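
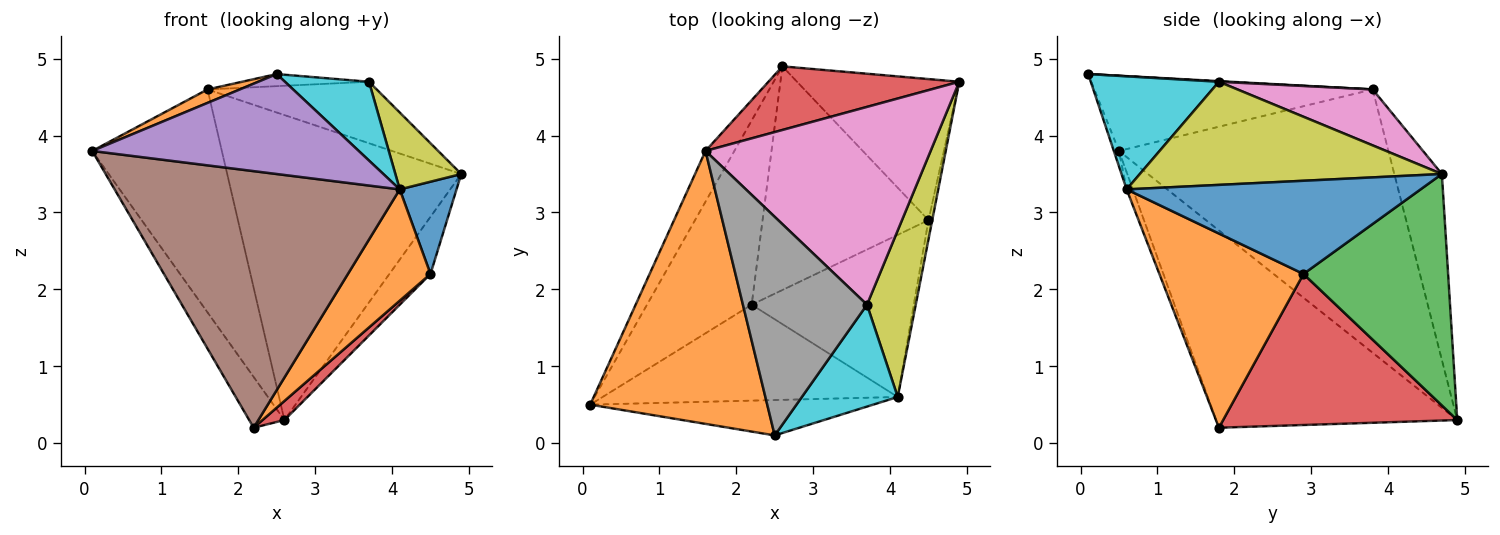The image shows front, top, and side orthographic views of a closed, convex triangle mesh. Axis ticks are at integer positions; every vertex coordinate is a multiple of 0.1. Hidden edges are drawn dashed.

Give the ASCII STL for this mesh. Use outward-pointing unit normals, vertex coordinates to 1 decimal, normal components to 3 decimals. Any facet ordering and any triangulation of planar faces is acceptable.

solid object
 facet normal -0.876 0.128 -0.465
  outer loop
   vertex 2.6 4.9 0.3
   vertex 2.2 1.8 0.2
   vertex 0.1 0.5 3.8
  endloop
 endfacet
 facet normal -0.391 -0.045 0.919
  outer loop
   vertex 1.6 3.8 4.6
   vertex 0.1 0.5 3.8
   vertex 2.5 0.1 4.8
  endloop
 endfacet
 facet normal -0.897 0.431 -0.098
  outer loop
   vertex 1.6 3.8 4.6
   vertex 2.6 4.9 0.3
   vertex 0.1 0.5 3.8
  endloop
 endfacet
 facet normal -0.195 0.960 0.200
  outer loop
   vertex 1.6 3.8 4.6
   vertex 4.9 4.7 3.5
   vertex 2.6 4.9 0.3
  endloop
 endfacet
 facet normal -0.018 -0.943 -0.334
  outer loop
   vertex 4.1 0.6 3.3
   vertex 2.5 0.1 4.8
   vertex 0.1 0.5 3.8
  endloop
 endfacet
 facet normal -0.020 -0.937 -0.350
  outer loop
   vertex 4.1 0.6 3.3
   vertex 0.1 0.5 3.8
   vertex 2.2 1.8 0.2
  endloop
 endfacet
 facet normal 0.231 0.289 0.929
  outer loop
   vertex 3.7 1.8 4.7
   vertex 4.9 4.7 3.5
   vertex 1.6 3.8 4.6
  endloop
 endfacet
 facet normal 0.005 0.055 0.998
  outer loop
   vertex 3.7 1.8 4.7
   vertex 1.6 3.8 4.6
   vertex 2.5 0.1 4.8
  endloop
 endfacet
 facet normal 0.887 -0.194 0.419
  outer loop
   vertex 3.7 1.8 4.7
   vertex 4.1 0.6 3.3
   vertex 4.9 4.7 3.5
  endloop
 endfacet
 facet normal 0.682 -0.447 0.578
  outer loop
   vertex 3.7 1.8 4.7
   vertex 2.5 0.1 4.8
   vertex 4.1 0.6 3.3
  endloop
 endfacet
 facet normal 0.981 -0.190 -0.039
  outer loop
   vertex 4.5 2.9 2.2
   vertex 4.9 4.7 3.5
   vertex 4.1 0.6 3.3
  endloop
 endfacet
 facet normal 0.703 -0.403 -0.587
  outer loop
   vertex 4.5 2.9 2.2
   vertex 4.1 0.6 3.3
   vertex 2.2 1.8 0.2
  endloop
 endfacet
 facet normal 0.798 0.227 -0.559
  outer loop
   vertex 4.5 2.9 2.2
   vertex 2.6 4.9 0.3
   vertex 4.9 4.7 3.5
  endloop
 endfacet
 facet normal 0.672 -0.063 -0.738
  outer loop
   vertex 4.5 2.9 2.2
   vertex 2.2 1.8 0.2
   vertex 2.6 4.9 0.3
  endloop
 endfacet
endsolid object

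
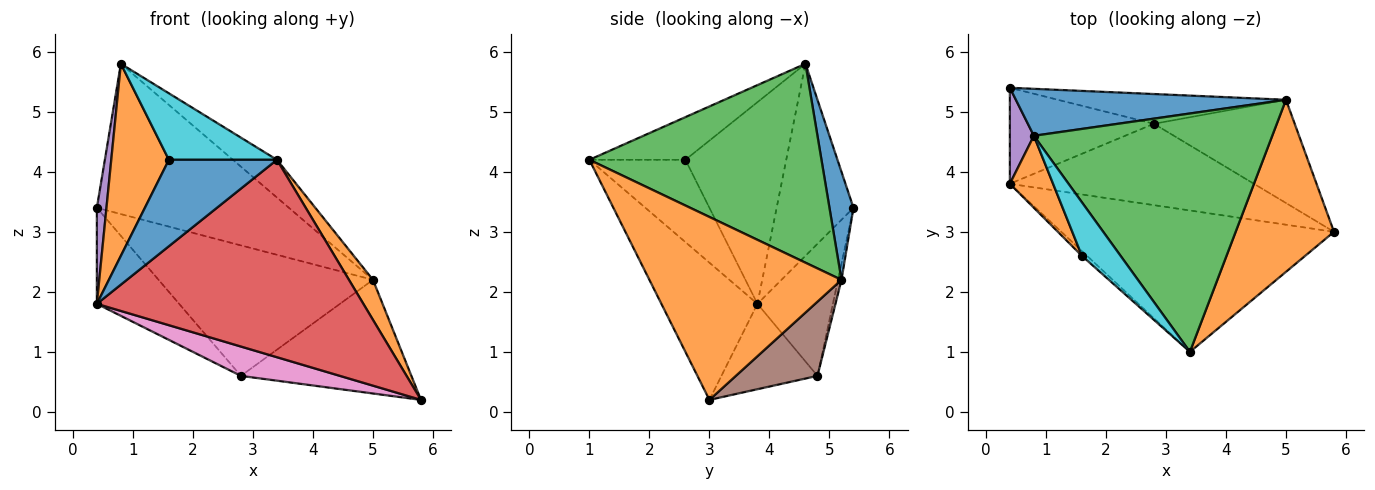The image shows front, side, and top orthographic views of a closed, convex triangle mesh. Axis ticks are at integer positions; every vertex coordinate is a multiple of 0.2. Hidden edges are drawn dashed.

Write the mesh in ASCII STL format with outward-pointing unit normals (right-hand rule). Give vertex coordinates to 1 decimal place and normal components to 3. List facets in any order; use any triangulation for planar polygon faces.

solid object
 facet normal 0.118 0.948 0.296
  outer loop
   vertex 5.0 5.2 2.2
   vertex 0.4 5.4 3.4
   vertex 0.8 4.6 5.8
  endloop
 endfacet
 facet normal 0.876 -0.109 0.471
  outer loop
   vertex 5.0 5.2 2.2
   vertex 3.4 1.0 4.2
   vertex 5.8 3.0 0.2
  endloop
 endfacet
 facet normal 0.636 0.121 0.762
  outer loop
   vertex 5.0 5.2 2.2
   vertex 0.8 4.6 5.8
   vertex 3.4 1.0 4.2
  endloop
 endfacet
 facet normal -0.281 -0.780 -0.559
  outer loop
   vertex 0.4 3.8 1.8
   vertex 5.8 3.0 0.2
   vertex 3.4 1.0 4.2
  endloop
 endfacet
 facet normal -0.985 -0.123 0.123
  outer loop
   vertex 0.4 3.8 1.8
   vertex 0.8 4.6 5.8
   vertex 0.4 5.4 3.4
  endloop
 endfacet
 facet normal 0.334 0.698 -0.634
  outer loop
   vertex 2.8 4.8 0.6
   vertex 5.0 5.2 2.2
   vertex 5.8 3.0 0.2
  endloop
 endfacet
 facet normal -0.313 -0.322 -0.894
  outer loop
   vertex 2.8 4.8 0.6
   vertex 5.8 3.0 0.2
   vertex 0.4 3.8 1.8
  endloop
 endfacet
 facet normal -0.016 0.975 -0.222
  outer loop
   vertex 2.8 4.8 0.6
   vertex 0.4 5.4 3.4
   vertex 5.0 5.2 2.2
  endloop
 endfacet
 facet normal -0.544 0.593 -0.593
  outer loop
   vertex 2.8 4.8 0.6
   vertex 0.4 3.8 1.8
   vertex 0.4 5.4 3.4
  endloop
 endfacet
 facet normal -0.569 -0.640 0.516
  outer loop
   vertex 1.6 2.6 4.2
   vertex 3.4 1.0 4.2
   vertex 0.8 4.6 5.8
  endloop
 endfacet
 facet normal -0.664 -0.747 -0.041
  outer loop
   vertex 1.6 2.6 4.2
   vertex 0.4 3.8 1.8
   vertex 3.4 1.0 4.2
  endloop
 endfacet
 facet normal -0.854 -0.488 0.183
  outer loop
   vertex 1.6 2.6 4.2
   vertex 0.8 4.6 5.8
   vertex 0.4 3.8 1.8
  endloop
 endfacet
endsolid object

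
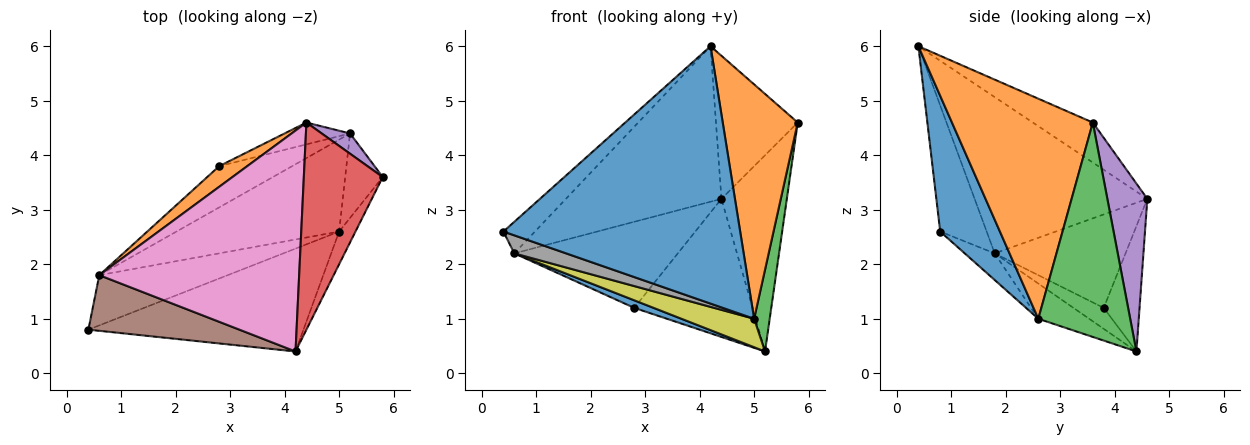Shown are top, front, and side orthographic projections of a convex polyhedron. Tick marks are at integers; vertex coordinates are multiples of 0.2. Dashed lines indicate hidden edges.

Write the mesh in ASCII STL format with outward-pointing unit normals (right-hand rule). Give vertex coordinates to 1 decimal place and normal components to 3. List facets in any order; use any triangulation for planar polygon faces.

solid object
 facet normal 0.228 -0.904 -0.361
  outer loop
   vertex 5.0 2.6 1.0
   vertex 4.2 0.4 6.0
   vertex 0.4 0.8 2.6
  endloop
 endfacet
 facet normal 0.881 -0.469 -0.065
  outer loop
   vertex 5.0 2.6 1.0
   vertex 5.8 3.6 4.6
   vertex 4.2 0.4 6.0
  endloop
 endfacet
 facet normal 0.972 -0.165 -0.170
  outer loop
   vertex 5.0 2.6 1.0
   vertex 5.2 4.4 0.4
   vertex 5.8 3.6 4.6
  endloop
 endfacet
 facet normal -0.385 0.525 0.759
  outer loop
   vertex 4.4 4.6 3.2
   vertex 4.2 0.4 6.0
   vertex 5.8 3.6 4.6
  endloop
 endfacet
 facet normal 0.519 0.850 0.088
  outer loop
   vertex 4.4 4.6 3.2
   vertex 5.8 3.6 4.6
   vertex 5.2 4.4 0.4
  endloop
 endfacet
 facet normal -0.588 0.399 0.704
  outer loop
   vertex 0.6 1.8 2.2
   vertex 0.4 0.8 2.6
   vertex 4.2 0.4 6.0
  endloop
 endfacet
 facet normal -0.539 0.485 0.689
  outer loop
   vertex 0.6 1.8 2.2
   vertex 4.2 0.4 6.0
   vertex 4.4 4.6 3.2
  endloop
 endfacet
 facet normal -0.192 -0.331 -0.924
  outer loop
   vertex 0.6 1.8 2.2
   vertex 5.0 2.6 1.0
   vertex 0.4 0.8 2.6
  endloop
 endfacet
 facet normal -0.203 -0.289 -0.936
  outer loop
   vertex 0.6 1.8 2.2
   vertex 5.2 4.4 0.4
   vertex 5.0 2.6 1.0
  endloop
 endfacet
 facet normal -0.286 0.946 -0.149
  outer loop
   vertex 2.8 3.8 1.2
   vertex 4.4 4.6 3.2
   vertex 5.2 4.4 0.4
  endloop
 endfacet
 facet normal -0.272 -0.174 -0.946
  outer loop
   vertex 2.8 3.8 1.2
   vertex 5.2 4.4 0.4
   vertex 0.6 1.8 2.2
  endloop
 endfacet
 facet normal -0.614 0.768 0.184
  outer loop
   vertex 2.8 3.8 1.2
   vertex 0.6 1.8 2.2
   vertex 4.4 4.6 3.2
  endloop
 endfacet
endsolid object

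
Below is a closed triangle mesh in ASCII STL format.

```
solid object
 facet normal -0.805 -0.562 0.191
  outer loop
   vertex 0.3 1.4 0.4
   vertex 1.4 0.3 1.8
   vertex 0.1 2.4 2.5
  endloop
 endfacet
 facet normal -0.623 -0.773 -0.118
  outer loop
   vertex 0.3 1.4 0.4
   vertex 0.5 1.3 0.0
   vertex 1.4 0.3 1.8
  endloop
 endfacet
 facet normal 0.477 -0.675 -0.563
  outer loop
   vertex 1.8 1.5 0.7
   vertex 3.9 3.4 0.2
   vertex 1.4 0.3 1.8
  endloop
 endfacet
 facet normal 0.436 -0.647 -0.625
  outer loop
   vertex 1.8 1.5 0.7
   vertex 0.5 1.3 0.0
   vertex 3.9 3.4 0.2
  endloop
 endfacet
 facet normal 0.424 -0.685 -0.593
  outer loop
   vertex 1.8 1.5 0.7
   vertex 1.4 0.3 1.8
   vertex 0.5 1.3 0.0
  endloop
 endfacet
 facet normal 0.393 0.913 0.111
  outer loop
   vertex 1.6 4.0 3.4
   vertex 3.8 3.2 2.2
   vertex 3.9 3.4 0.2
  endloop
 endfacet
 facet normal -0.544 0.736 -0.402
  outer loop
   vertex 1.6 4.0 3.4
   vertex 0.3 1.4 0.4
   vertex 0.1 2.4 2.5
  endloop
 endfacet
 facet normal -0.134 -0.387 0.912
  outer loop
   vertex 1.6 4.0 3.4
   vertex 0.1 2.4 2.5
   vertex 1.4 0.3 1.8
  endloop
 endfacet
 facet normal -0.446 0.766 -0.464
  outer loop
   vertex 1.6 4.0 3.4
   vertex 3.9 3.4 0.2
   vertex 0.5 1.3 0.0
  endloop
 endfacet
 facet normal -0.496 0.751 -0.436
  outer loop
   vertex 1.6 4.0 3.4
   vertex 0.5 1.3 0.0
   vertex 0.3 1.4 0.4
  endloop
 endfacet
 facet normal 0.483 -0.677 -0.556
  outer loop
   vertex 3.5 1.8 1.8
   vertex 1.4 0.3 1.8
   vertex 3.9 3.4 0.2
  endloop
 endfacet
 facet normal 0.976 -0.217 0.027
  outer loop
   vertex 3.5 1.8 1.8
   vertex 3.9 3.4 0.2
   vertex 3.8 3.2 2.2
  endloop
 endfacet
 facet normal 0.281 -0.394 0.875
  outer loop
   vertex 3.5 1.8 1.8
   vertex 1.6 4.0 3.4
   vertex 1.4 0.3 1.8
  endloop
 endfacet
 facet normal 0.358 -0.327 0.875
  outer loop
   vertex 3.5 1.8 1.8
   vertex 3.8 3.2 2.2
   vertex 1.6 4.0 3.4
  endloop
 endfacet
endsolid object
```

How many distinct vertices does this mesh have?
9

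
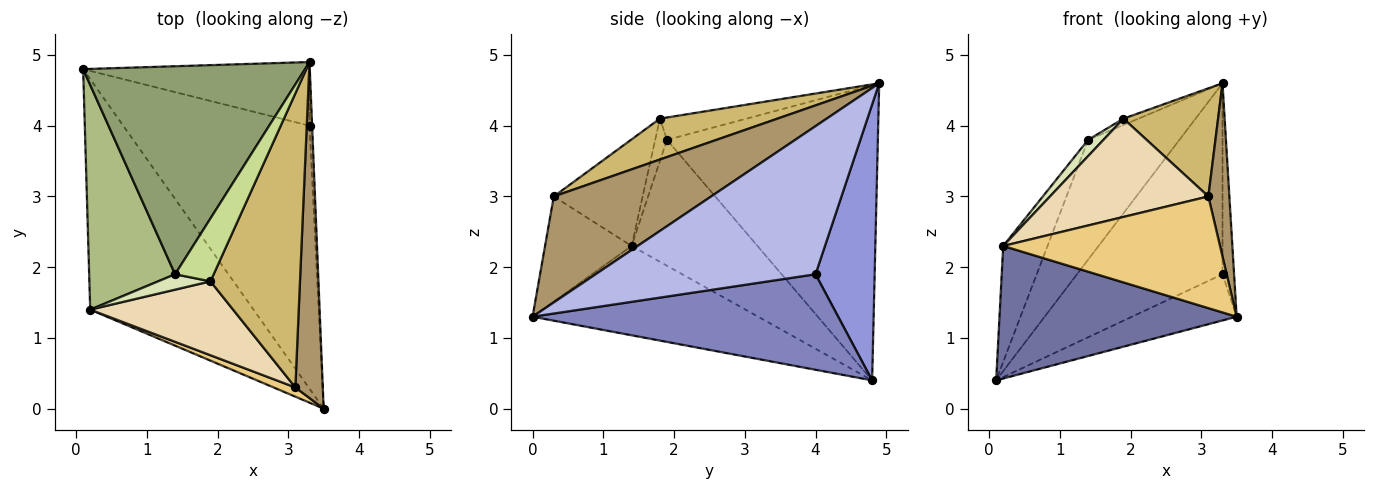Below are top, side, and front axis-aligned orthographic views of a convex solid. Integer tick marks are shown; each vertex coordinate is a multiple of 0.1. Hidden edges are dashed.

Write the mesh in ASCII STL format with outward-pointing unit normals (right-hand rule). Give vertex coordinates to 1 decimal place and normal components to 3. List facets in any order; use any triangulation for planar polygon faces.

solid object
 facet normal -0.428 -0.450 -0.783
  outer loop
   vertex 0.2 1.4 2.3
   vertex 0.1 4.8 0.4
   vertex 3.5 0.0 1.3
  endloop
 endfacet
 facet normal 0.451 0.154 -0.879
  outer loop
   vertex 3.3 4.0 1.9
   vertex 3.5 0.0 1.3
   vertex 0.1 4.8 0.4
  endloop
 endfacet
 facet normal 0.360 0.885 -0.295
  outer loop
   vertex 3.3 4.0 1.9
   vertex 0.1 4.8 0.4
   vertex 3.3 4.9 4.6
  endloop
 endfacet
 facet normal 0.998 0.053 -0.018
  outer loop
   vertex 3.3 4.0 1.9
   vertex 3.3 4.9 4.6
   vertex 3.5 0.0 1.3
  endloop
 endfacet
 facet normal -0.755 0.327 0.568
  outer loop
   vertex 1.4 1.9 3.8
   vertex 3.3 4.9 4.6
   vertex 0.1 4.8 0.4
  endloop
 endfacet
 facet normal -0.793 0.279 0.541
  outer loop
   vertex 1.4 1.9 3.8
   vertex 0.1 4.8 0.4
   vertex 0.2 1.4 2.3
  endloop
 endfacet
 facet normal -0.500 0.087 0.862
  outer loop
   vertex 1.4 1.9 3.8
   vertex 1.9 1.8 4.1
   vertex 3.3 4.9 4.6
  endloop
 endfacet
 facet normal -0.487 -0.633 0.601
  outer loop
   vertex 1.4 1.9 3.8
   vertex 0.2 1.4 2.3
   vertex 1.9 1.8 4.1
  endloop
 endfacet
 facet normal 0.960 -0.128 0.249
  outer loop
   vertex 3.1 0.3 3.0
   vertex 3.5 0.0 1.3
   vertex 3.3 4.9 4.6
  endloop
 endfacet
 facet normal 0.394 -0.317 0.863
  outer loop
   vertex 3.1 0.3 3.0
   vertex 3.3 4.9 4.6
   vertex 1.9 1.8 4.1
  endloop
 endfacet
 facet normal -0.370 -0.926 0.076
  outer loop
   vertex 3.1 0.3 3.0
   vertex 0.2 1.4 2.3
   vertex 3.5 0.0 1.3
  endloop
 endfacet
 facet normal -0.409 -0.729 0.548
  outer loop
   vertex 3.1 0.3 3.0
   vertex 1.9 1.8 4.1
   vertex 0.2 1.4 2.3
  endloop
 endfacet
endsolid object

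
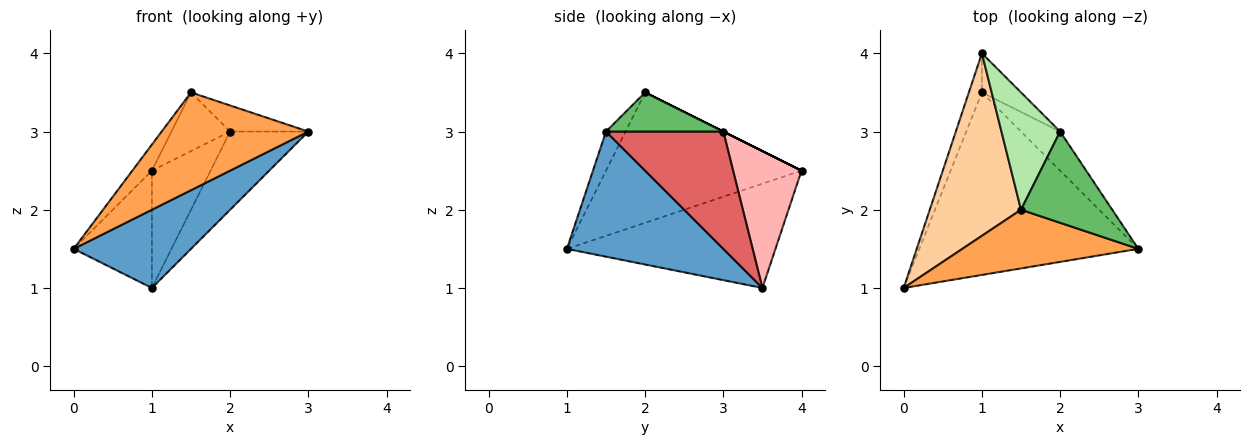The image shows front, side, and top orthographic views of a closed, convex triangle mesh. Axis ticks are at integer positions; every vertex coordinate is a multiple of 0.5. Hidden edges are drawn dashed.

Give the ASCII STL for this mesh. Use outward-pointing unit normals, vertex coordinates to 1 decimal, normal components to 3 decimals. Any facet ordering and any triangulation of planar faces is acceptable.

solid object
 facet normal 0.465 -0.349 -0.814
  outer loop
   vertex 1.0 3.5 1.0
   vertex 3.0 1.5 3.0
   vertex 0.0 1.0 1.5
  endloop
 endfacet
 facet normal -0.930 0.349 -0.116
  outer loop
   vertex 1.0 3.5 1.0
   vertex 0.0 1.0 1.5
   vertex 1.0 4.0 2.5
  endloop
 endfacet
 facet normal -0.114 -0.852 0.511
  outer loop
   vertex 1.5 2.0 3.5
   vertex 0.0 1.0 1.5
   vertex 3.0 1.5 3.0
  endloop
 endfacet
 facet normal -0.816 0.082 0.572
  outer loop
   vertex 1.5 2.0 3.5
   vertex 1.0 4.0 2.5
   vertex 0.0 1.0 1.5
  endloop
 endfacet
 facet normal 0.381 0.254 0.889
  outer loop
   vertex 2.0 3.0 3.0
   vertex 1.5 2.0 3.5
   vertex 3.0 1.5 3.0
  endloop
 endfacet
 facet normal 0.000 0.447 0.894
  outer loop
   vertex 2.0 3.0 3.0
   vertex 1.0 4.0 2.5
   vertex 1.5 2.0 3.5
  endloop
 endfacet
 facet normal 0.802 0.535 -0.267
  outer loop
   vertex 2.0 3.0 3.0
   vertex 3.0 1.5 3.0
   vertex 1.0 3.5 1.0
  endloop
 endfacet
 facet normal 0.742 0.636 -0.212
  outer loop
   vertex 2.0 3.0 3.0
   vertex 1.0 3.5 1.0
   vertex 1.0 4.0 2.5
  endloop
 endfacet
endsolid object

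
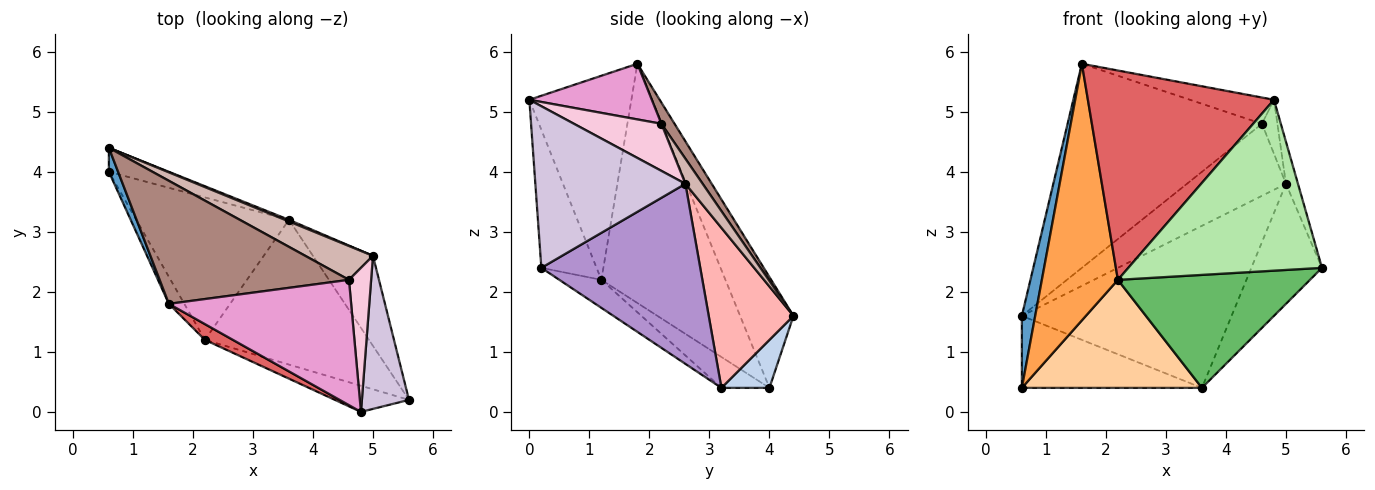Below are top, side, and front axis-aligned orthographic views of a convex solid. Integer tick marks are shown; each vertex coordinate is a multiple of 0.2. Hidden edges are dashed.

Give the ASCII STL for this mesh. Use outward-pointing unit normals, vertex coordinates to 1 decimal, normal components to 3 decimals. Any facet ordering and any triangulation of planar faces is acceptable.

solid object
 facet normal -0.967 -0.242 0.081
  outer loop
   vertex 0.6 4.4 1.6
   vertex 0.6 4.0 0.4
   vertex 1.6 1.8 5.8
  endloop
 endfacet
 facet normal 0.245 0.920 -0.307
  outer loop
   vertex 3.6 3.2 0.4
   vertex 0.6 4.0 0.4
   vertex 0.6 4.4 1.6
  endloop
 endfacet
 facet normal -0.851 -0.522 -0.055
  outer loop
   vertex 2.2 1.2 2.2
   vertex 1.6 1.8 5.8
   vertex 0.6 4.0 0.4
  endloop
 endfacet
 facet normal -0.159 -0.597 -0.787
  outer loop
   vertex 2.2 1.2 2.2
   vertex 0.6 4.0 0.4
   vertex 3.6 3.2 0.4
  endloop
 endfacet
 facet normal -0.133 -0.610 -0.781
  outer loop
   vertex 2.2 1.2 2.2
   vertex 3.6 3.2 0.4
   vertex 5.6 0.2 2.4
  endloop
 endfacet
 facet normal -0.271 -0.951 -0.145
  outer loop
   vertex 4.8 0.0 5.2
   vertex 2.2 1.2 2.2
   vertex 5.6 0.2 2.4
  endloop
 endfacet
 facet normal -0.480 -0.875 0.066
  outer loop
   vertex 4.8 0.0 5.2
   vertex 1.6 1.8 5.8
   vertex 2.2 1.2 2.2
  endloop
 endfacet
 facet normal 0.375 0.927 0.009
  outer loop
   vertex 5.0 2.6 3.8
   vertex 3.6 3.2 0.4
   vertex 0.6 4.4 1.6
  endloop
 endfacet
 facet normal 0.874 0.389 -0.291
  outer loop
   vertex 5.0 2.6 3.8
   vertex 5.6 0.2 2.4
   vertex 3.6 3.2 0.4
  endloop
 endfacet
 facet normal 0.957 0.077 0.279
  outer loop
   vertex 5.0 2.6 3.8
   vertex 4.8 0.0 5.2
   vertex 5.6 0.2 2.4
  endloop
 endfacet
 facet normal 0.058 0.855 0.515
  outer loop
   vertex 4.6 2.2 4.8
   vertex 0.6 4.4 1.6
   vertex 1.6 1.8 5.8
  endloop
 endfacet
 facet normal 0.156 0.894 0.420
  outer loop
   vertex 4.6 2.2 4.8
   vertex 5.0 2.6 3.8
   vertex 0.6 4.4 1.6
  endloop
 endfacet
 facet normal 0.286 0.197 0.938
  outer loop
   vertex 4.6 2.2 4.8
   vertex 1.6 1.8 5.8
   vertex 4.8 0.0 5.2
  endloop
 endfacet
 facet normal 0.894 0.158 0.420
  outer loop
   vertex 4.6 2.2 4.8
   vertex 4.8 0.0 5.2
   vertex 5.0 2.6 3.8
  endloop
 endfacet
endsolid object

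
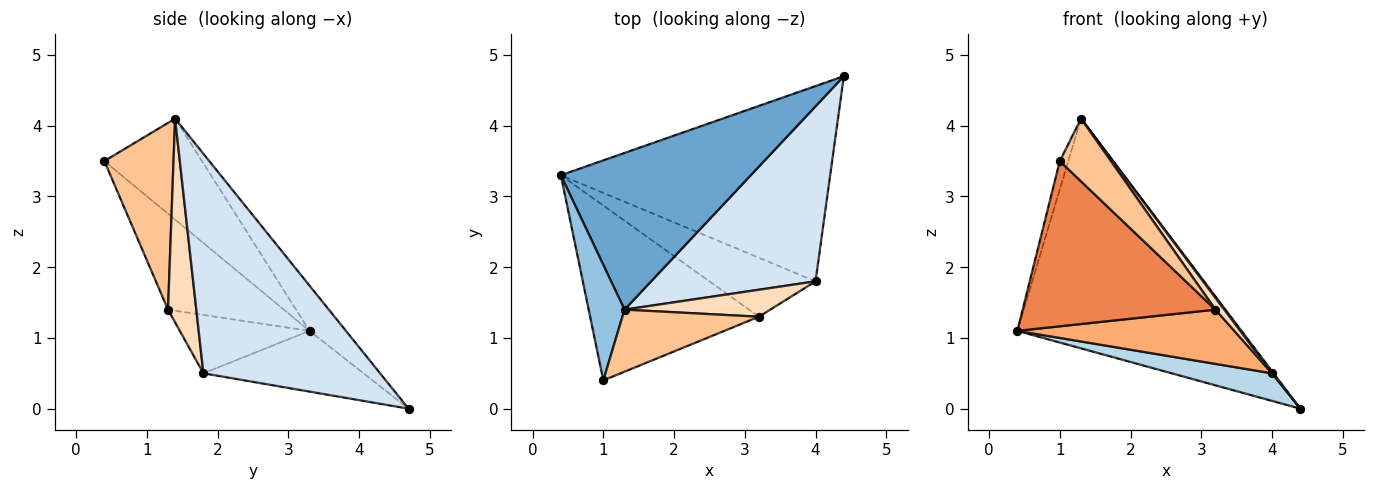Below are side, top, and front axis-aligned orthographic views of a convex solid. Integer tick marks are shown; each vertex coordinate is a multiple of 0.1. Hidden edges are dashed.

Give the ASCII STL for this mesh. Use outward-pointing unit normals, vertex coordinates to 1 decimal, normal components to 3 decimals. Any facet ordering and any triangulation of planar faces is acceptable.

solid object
 facet normal -0.133 0.819 0.558
  outer loop
   vertex 1.3 1.4 4.1
   vertex 4.4 4.7 0.0
   vertex 0.4 3.3 1.1
  endloop
 endfacet
 facet normal -0.939 0.082 0.333
  outer loop
   vertex 1.3 1.4 4.1
   vertex 0.4 3.3 1.1
   vertex 1.0 0.4 3.5
  endloop
 endfacet
 facet normal -0.218 -0.137 -0.966
  outer loop
   vertex 4.0 1.8 0.5
   vertex 0.4 3.3 1.1
   vertex 4.4 4.7 0.0
  endloop
 endfacet
 facet normal 0.800 -0.007 0.599
  outer loop
   vertex 4.0 1.8 0.5
   vertex 4.4 4.7 0.0
   vertex 1.3 1.4 4.1
  endloop
 endfacet
 facet normal -0.382 -0.635 -0.672
  outer loop
   vertex 3.2 1.3 1.4
   vertex 1.0 0.4 3.5
   vertex 0.4 3.3 1.1
  endloop
 endfacet
 facet normal -0.375 -0.628 -0.682
  outer loop
   vertex 3.2 1.3 1.4
   vertex 0.4 3.3 1.1
   vertex 4.0 1.8 0.5
  endloop
 endfacet
 facet normal 0.693 -0.512 0.507
  outer loop
   vertex 3.2 1.3 1.4
   vertex 1.3 1.4 4.1
   vertex 1.0 0.4 3.5
  endloop
 endfacet
 facet normal 0.788 -0.246 0.564
  outer loop
   vertex 3.2 1.3 1.4
   vertex 4.0 1.8 0.5
   vertex 1.3 1.4 4.1
  endloop
 endfacet
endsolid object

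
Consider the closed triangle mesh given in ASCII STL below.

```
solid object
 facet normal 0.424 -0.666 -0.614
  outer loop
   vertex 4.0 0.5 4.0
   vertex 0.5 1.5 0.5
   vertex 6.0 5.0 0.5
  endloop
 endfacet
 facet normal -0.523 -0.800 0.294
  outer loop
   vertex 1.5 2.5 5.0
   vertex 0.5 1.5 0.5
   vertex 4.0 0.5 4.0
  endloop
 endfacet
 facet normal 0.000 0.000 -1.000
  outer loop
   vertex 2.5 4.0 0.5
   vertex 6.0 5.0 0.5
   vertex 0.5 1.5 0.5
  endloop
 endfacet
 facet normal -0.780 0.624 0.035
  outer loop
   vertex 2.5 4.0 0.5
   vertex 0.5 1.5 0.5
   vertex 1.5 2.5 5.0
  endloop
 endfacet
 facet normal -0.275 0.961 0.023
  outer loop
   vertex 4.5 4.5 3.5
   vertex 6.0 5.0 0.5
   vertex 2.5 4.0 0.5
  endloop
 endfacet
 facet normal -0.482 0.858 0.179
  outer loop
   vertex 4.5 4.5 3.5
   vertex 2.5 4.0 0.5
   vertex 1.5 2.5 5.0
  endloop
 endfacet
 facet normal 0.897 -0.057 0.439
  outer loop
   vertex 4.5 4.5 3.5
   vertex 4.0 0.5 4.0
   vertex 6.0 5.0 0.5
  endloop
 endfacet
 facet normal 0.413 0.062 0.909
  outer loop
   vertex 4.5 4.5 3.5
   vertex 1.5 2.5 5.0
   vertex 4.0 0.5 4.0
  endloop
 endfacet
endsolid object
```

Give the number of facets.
8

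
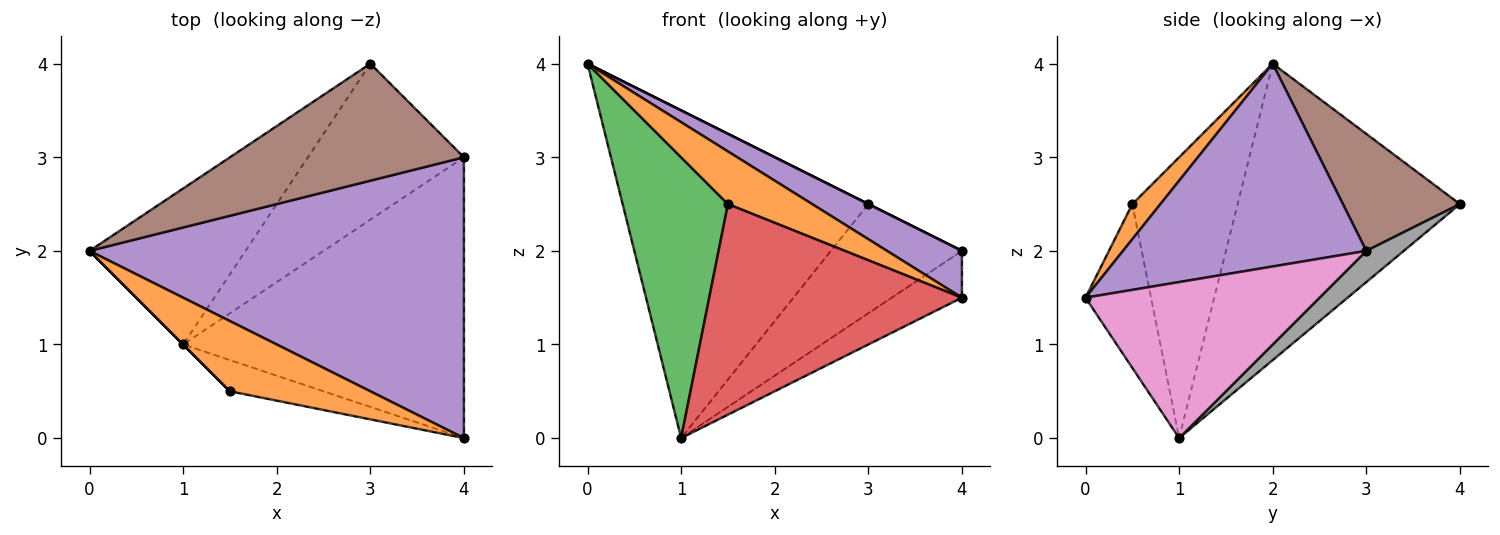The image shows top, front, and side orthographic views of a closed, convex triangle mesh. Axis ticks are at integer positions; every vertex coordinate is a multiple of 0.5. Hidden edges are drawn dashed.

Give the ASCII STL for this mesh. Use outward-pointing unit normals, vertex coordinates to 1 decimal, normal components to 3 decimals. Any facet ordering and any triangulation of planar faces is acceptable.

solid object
 facet normal -0.633 0.699 -0.333
  outer loop
   vertex 1.0 1.0 0.0
   vertex 0.0 2.0 4.0
   vertex 3.0 4.0 2.5
  endloop
 endfacet
 facet normal 0.196 -0.588 0.784
  outer loop
   vertex 1.5 0.5 2.5
   vertex 4.0 0.0 1.5
   vertex 0.0 2.0 4.0
  endloop
 endfacet
 facet normal -0.707 -0.707 0.000
  outer loop
   vertex 1.5 0.5 2.5
   vertex 0.0 2.0 4.0
   vertex 1.0 1.0 0.0
  endloop
 endfacet
 facet normal -0.248 -0.958 -0.142
  outer loop
   vertex 1.5 0.5 2.5
   vertex 1.0 1.0 0.0
   vertex 4.0 0.0 1.5
  endloop
 endfacet
 facet normal 0.471 -0.145 0.870
  outer loop
   vertex 4.0 3.0 2.0
   vertex 0.0 2.0 4.0
   vertex 4.0 0.0 1.5
  endloop
 endfacet
 facet normal 0.447 0.000 0.894
  outer loop
   vertex 4.0 3.0 2.0
   vertex 3.0 4.0 2.5
   vertex 0.0 2.0 4.0
  endloop
 endfacet
 facet normal 0.481 0.144 -0.865
  outer loop
   vertex 4.0 3.0 2.0
   vertex 4.0 0.0 1.5
   vertex 1.0 1.0 0.0
  endloop
 endfacet
 facet normal 0.162 0.566 -0.808
  outer loop
   vertex 4.0 3.0 2.0
   vertex 1.0 1.0 0.0
   vertex 3.0 4.0 2.5
  endloop
 endfacet
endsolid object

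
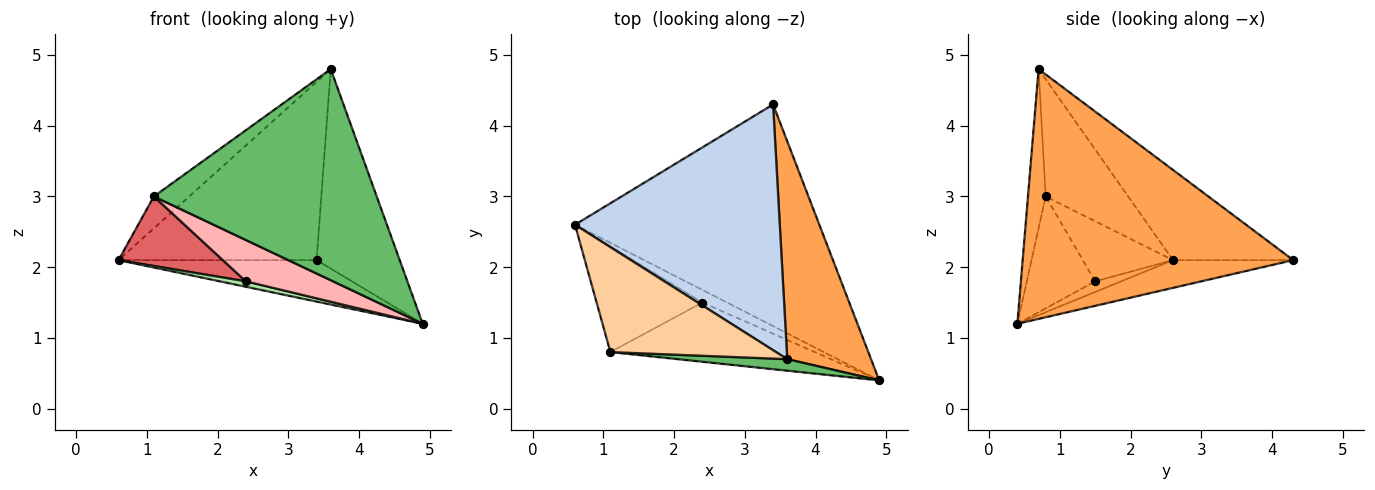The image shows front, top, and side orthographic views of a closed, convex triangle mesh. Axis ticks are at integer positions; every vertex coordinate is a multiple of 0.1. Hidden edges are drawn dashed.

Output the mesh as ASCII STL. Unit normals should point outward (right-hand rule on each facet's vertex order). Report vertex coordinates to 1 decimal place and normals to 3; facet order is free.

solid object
 facet normal -0.111 0.183 -0.977
  outer loop
   vertex 3.4 4.3 2.1
   vertex 4.9 0.4 1.2
   vertex 0.6 2.6 2.1
  endloop
 endfacet
 facet normal -0.336 0.553 0.762
  outer loop
   vertex 3.6 0.7 4.8
   vertex 3.4 4.3 2.1
   vertex 0.6 2.6 2.1
  endloop
 endfacet
 facet normal 0.910 0.280 0.305
  outer loop
   vertex 3.6 0.7 4.8
   vertex 4.9 0.4 1.2
   vertex 3.4 4.3 2.1
  endloop
 endfacet
 facet normal -0.561 0.240 0.792
  outer loop
   vertex 1.1 0.8 3.0
   vertex 3.6 0.7 4.8
   vertex 0.6 2.6 2.1
  endloop
 endfacet
 facet normal -0.079 -0.995 0.054
  outer loop
   vertex 1.1 0.8 3.0
   vertex 4.9 0.4 1.2
   vertex 3.6 0.7 4.8
  endloop
 endfacet
 facet normal -0.367 -0.367 -0.855
  outer loop
   vertex 2.4 1.5 1.8
   vertex 0.6 2.6 2.1
   vertex 4.9 0.4 1.2
  endloop
 endfacet
 facet normal -0.429 -0.496 -0.755
  outer loop
   vertex 2.4 1.5 1.8
   vertex 1.1 0.8 3.0
   vertex 0.6 2.6 2.1
  endloop
 endfacet
 facet normal -0.409 -0.522 -0.748
  outer loop
   vertex 2.4 1.5 1.8
   vertex 4.9 0.4 1.2
   vertex 1.1 0.8 3.0
  endloop
 endfacet
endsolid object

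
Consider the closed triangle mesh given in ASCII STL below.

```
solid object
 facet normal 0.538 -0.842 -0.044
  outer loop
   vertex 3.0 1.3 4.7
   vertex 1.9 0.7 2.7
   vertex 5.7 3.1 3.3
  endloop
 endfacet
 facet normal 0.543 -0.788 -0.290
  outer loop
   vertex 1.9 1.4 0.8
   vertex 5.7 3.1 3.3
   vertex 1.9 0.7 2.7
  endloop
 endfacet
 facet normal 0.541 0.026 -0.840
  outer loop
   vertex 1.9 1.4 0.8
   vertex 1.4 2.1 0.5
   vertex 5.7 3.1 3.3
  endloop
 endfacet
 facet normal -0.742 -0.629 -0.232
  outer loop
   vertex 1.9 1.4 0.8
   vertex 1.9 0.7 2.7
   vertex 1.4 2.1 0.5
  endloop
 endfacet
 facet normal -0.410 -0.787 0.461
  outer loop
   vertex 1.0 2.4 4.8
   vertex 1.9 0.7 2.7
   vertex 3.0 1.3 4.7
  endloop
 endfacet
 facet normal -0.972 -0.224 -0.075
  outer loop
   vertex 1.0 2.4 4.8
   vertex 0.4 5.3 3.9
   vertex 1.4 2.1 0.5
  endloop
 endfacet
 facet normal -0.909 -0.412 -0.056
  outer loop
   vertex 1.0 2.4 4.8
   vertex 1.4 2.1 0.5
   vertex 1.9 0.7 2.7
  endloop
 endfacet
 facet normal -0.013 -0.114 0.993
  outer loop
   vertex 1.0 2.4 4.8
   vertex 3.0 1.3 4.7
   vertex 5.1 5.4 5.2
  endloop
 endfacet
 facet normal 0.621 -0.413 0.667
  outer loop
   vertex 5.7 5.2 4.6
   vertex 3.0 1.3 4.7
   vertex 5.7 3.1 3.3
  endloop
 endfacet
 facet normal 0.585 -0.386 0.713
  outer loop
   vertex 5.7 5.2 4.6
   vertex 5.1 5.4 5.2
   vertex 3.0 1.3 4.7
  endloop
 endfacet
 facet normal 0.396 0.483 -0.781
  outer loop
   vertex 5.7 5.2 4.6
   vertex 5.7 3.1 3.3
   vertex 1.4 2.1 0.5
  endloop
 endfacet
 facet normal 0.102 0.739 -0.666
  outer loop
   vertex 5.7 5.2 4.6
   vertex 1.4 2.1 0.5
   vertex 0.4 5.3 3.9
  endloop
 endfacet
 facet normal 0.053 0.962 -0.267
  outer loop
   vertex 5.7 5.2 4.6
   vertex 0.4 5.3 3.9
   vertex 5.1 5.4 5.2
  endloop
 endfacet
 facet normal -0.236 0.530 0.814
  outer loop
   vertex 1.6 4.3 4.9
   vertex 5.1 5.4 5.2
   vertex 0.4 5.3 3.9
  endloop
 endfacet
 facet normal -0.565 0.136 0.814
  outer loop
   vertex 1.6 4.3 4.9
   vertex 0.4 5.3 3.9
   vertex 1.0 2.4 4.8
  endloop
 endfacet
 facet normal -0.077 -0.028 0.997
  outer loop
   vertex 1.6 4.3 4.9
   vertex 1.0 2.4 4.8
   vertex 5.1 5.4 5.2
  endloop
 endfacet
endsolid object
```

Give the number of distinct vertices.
10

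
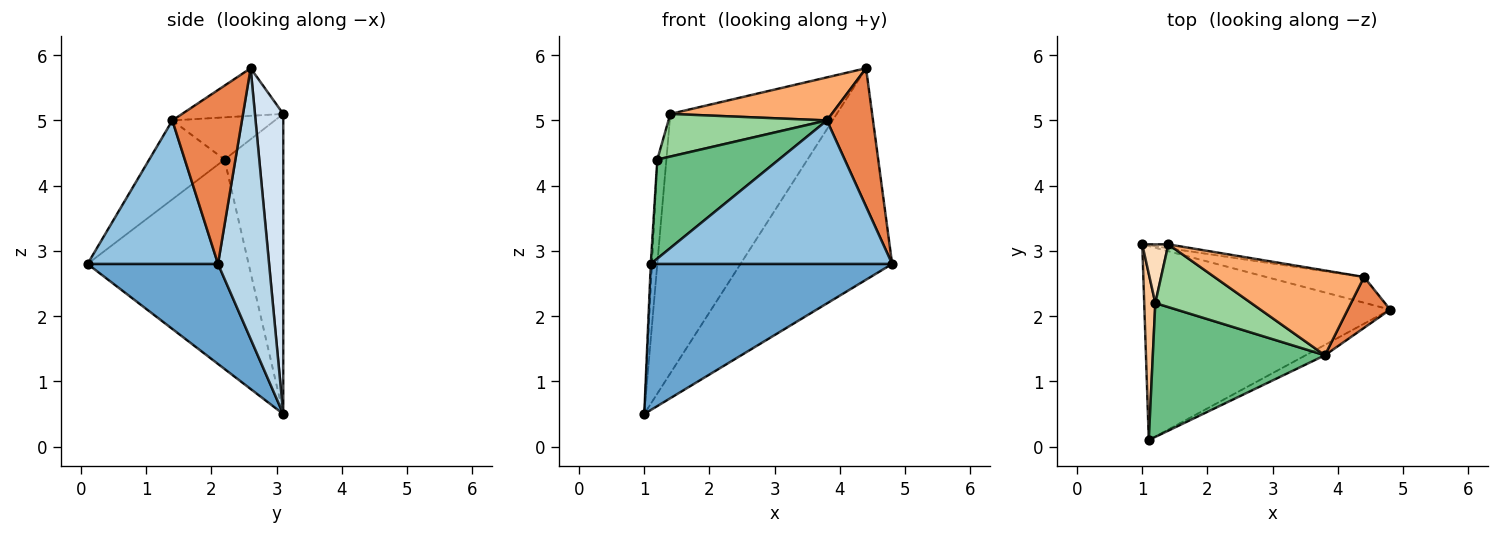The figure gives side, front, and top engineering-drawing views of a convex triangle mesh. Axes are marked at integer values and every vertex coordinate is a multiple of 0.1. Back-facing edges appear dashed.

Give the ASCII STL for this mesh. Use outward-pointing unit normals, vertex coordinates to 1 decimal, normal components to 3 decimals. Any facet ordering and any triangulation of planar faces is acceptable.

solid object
 facet normal 0.309 -0.572 -0.760
  outer loop
   vertex 1.1 0.1 2.8
   vertex 1.0 3.1 0.5
   vertex 4.8 2.1 2.8
  endloop
 endfacet
 facet normal 0.475 -0.878 -0.064
  outer loop
   vertex 3.8 1.4 5.0
   vertex 1.1 0.1 2.8
   vertex 4.8 2.1 2.8
  endloop
 endfacet
 facet normal 0.317 0.941 -0.115
  outer loop
   vertex 4.4 2.6 5.8
   vertex 4.8 2.1 2.8
   vertex 1.0 3.1 0.5
  endloop
 endfacet
 facet normal 0.168 0.986 -0.015
  outer loop
   vertex 4.4 2.6 5.8
   vertex 1.0 3.1 0.5
   vertex 1.4 3.1 5.1
  endloop
 endfacet
 facet normal 0.817 -0.541 0.199
  outer loop
   vertex 4.4 2.6 5.8
   vertex 3.8 1.4 5.0
   vertex 4.8 2.1 2.8
  endloop
 endfacet
 facet normal -0.273 -0.436 0.858
  outer loop
   vertex 4.4 2.6 5.8
   vertex 1.4 3.1 5.1
   vertex 3.8 1.4 5.0
  endloop
 endfacet
 facet normal -0.999 0.007 0.053
  outer loop
   vertex 1.2 2.2 4.4
   vertex 1.0 3.1 0.5
   vertex 1.1 0.1 2.8
  endloop
 endfacet
 facet normal -0.985 0.152 0.086
  outer loop
   vertex 1.2 2.2 4.4
   vertex 1.4 3.1 5.1
   vertex 1.0 3.1 0.5
  endloop
 endfacet
 facet normal -0.346 -0.558 0.754
  outer loop
   vertex 1.2 2.2 4.4
   vertex 1.1 0.1 2.8
   vertex 3.8 1.4 5.0
  endloop
 endfacet
 facet normal -0.342 -0.528 0.777
  outer loop
   vertex 1.2 2.2 4.4
   vertex 3.8 1.4 5.0
   vertex 1.4 3.1 5.1
  endloop
 endfacet
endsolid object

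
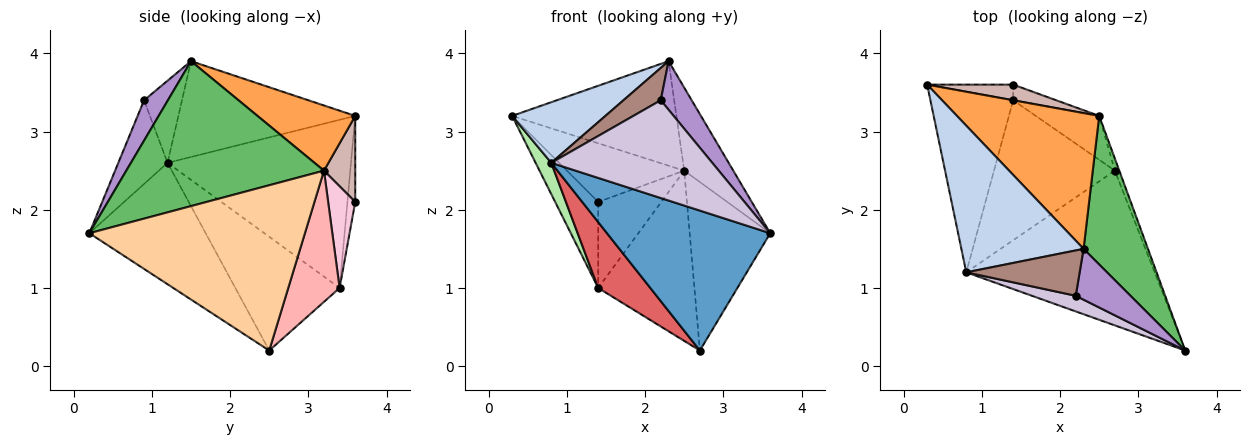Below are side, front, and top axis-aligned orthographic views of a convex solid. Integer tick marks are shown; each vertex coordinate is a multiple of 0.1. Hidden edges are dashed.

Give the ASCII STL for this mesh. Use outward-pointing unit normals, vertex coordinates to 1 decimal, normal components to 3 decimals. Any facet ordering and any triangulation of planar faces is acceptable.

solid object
 facet normal -0.431 -0.605 -0.669
  outer loop
   vertex 0.8 1.2 2.6
   vertex 2.7 2.5 0.2
   vertex 3.6 0.2 1.7
  endloop
 endfacet
 facet normal -0.587 -0.309 0.748
  outer loop
   vertex 0.8 1.2 2.6
   vertex 2.3 1.5 3.9
   vertex 0.3 3.6 3.2
  endloop
 endfacet
 facet normal 0.341 0.573 0.745
  outer loop
   vertex 2.5 3.2 2.5
   vertex 0.3 3.6 3.2
   vertex 2.3 1.5 3.9
  endloop
 endfacet
 facet normal 0.936 0.350 -0.025
  outer loop
   vertex 2.5 3.2 2.5
   vertex 3.6 0.2 1.7
   vertex 2.7 2.5 0.2
  endloop
 endfacet
 facet normal 0.891 0.221 0.396
  outer loop
   vertex 2.5 3.2 2.5
   vertex 2.3 1.5 3.9
   vertex 3.6 0.2 1.7
  endloop
 endfacet
 facet normal -0.895 -0.076 -0.440
  outer loop
   vertex 1.4 3.4 1.0
   vertex 0.8 1.2 2.6
   vertex 0.3 3.6 3.2
  endloop
 endfacet
 facet normal -0.648 -0.324 -0.689
  outer loop
   vertex 1.4 3.4 1.0
   vertex 2.7 2.5 0.2
   vertex 0.8 1.2 2.6
  endloop
 endfacet
 facet normal 0.459 0.860 -0.222
  outer loop
   vertex 1.4 3.4 1.0
   vertex 2.5 3.2 2.5
   vertex 2.7 2.5 0.2
  endloop
 endfacet
 facet normal 0.470 -0.610 0.638
  outer loop
   vertex 2.2 0.9 3.4
   vertex 3.6 0.2 1.7
   vertex 2.3 1.5 3.9
  endloop
 endfacet
 facet normal -0.289 -0.945 0.151
  outer loop
   vertex 2.2 0.9 3.4
   vertex 0.8 1.2 2.6
   vertex 3.6 0.2 1.7
  endloop
 endfacet
 facet normal -0.508 -0.500 0.701
  outer loop
   vertex 2.2 0.9 3.4
   vertex 2.3 1.5 3.9
   vertex 0.8 1.2 2.6
  endloop
 endfacet
 facet normal 0.250 0.936 0.250
  outer loop
   vertex 1.4 3.6 2.1
   vertex 0.3 3.6 3.2
   vertex 2.5 3.2 2.5
  endloop
 endfacet
 facet normal -0.176 0.968 -0.176
  outer loop
   vertex 1.4 3.6 2.1
   vertex 1.4 3.4 1.0
   vertex 0.3 3.6 3.2
  endloop
 endfacet
 facet normal 0.389 0.906 -0.165
  outer loop
   vertex 1.4 3.6 2.1
   vertex 2.5 3.2 2.5
   vertex 1.4 3.4 1.0
  endloop
 endfacet
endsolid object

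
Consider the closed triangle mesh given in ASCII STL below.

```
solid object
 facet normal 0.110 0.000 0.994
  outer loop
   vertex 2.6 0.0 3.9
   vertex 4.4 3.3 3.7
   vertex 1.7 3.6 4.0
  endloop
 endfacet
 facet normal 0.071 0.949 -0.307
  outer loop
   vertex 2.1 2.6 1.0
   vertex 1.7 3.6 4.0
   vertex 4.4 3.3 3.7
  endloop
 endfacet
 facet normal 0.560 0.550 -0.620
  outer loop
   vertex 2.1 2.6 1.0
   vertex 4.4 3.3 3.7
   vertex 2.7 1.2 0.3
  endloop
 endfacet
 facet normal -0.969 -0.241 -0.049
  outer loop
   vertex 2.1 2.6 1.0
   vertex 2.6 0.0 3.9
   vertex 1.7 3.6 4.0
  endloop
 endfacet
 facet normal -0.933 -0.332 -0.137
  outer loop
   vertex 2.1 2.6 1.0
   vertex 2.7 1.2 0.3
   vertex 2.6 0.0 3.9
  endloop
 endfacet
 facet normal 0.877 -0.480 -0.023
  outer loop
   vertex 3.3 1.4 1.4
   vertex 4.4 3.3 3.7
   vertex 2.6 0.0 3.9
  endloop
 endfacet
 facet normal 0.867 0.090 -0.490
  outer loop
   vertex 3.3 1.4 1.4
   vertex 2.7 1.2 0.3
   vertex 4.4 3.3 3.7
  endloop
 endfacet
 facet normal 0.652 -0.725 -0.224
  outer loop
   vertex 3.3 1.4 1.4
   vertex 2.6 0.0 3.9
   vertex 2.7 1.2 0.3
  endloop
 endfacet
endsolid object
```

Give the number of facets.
8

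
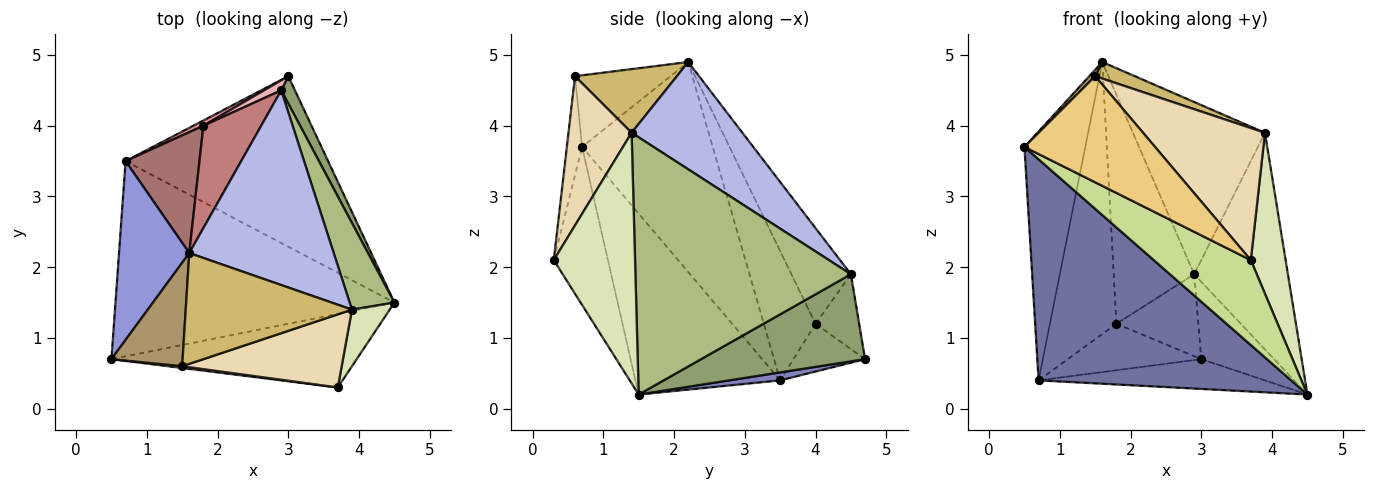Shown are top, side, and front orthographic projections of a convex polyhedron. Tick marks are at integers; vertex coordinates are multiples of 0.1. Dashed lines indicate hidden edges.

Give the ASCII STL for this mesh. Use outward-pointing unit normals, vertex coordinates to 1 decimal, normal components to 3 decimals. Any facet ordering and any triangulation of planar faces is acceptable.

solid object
 facet normal -0.395 -0.689 -0.608
  outer loop
   vertex 0.7 3.5 0.4
   vertex 4.5 1.5 0.2
   vertex 0.5 0.7 3.7
  endloop
 endfacet
 facet normal 0.039 0.172 -0.984
  outer loop
   vertex 0.7 3.5 0.4
   vertex 3.0 4.7 0.7
   vertex 4.5 1.5 0.2
  endloop
 endfacet
 facet normal -0.868 0.404 0.290
  outer loop
   vertex 0.7 3.5 0.4
   vertex 0.5 0.7 3.7
   vertex 1.6 2.2 4.9
  endloop
 endfacet
 facet normal 0.486 0.579 0.655
  outer loop
   vertex 2.9 4.5 1.9
   vertex 1.6 2.2 4.9
   vertex 3.9 1.4 3.9
  endloop
 endfacet
 facet normal 0.905 0.402 0.142
  outer loop
   vertex 2.9 4.5 1.9
   vertex 4.5 1.5 0.2
   vertex 3.0 4.7 0.7
  endloop
 endfacet
 facet normal 0.906 0.394 0.157
  outer loop
   vertex 2.9 4.5 1.9
   vertex 3.9 1.4 3.9
   vertex 4.5 1.5 0.2
  endloop
 endfacet
 facet normal -0.389 -0.696 -0.603
  outer loop
   vertex 3.7 0.3 2.1
   vertex 0.5 0.7 3.7
   vertex 4.5 1.5 0.2
  endloop
 endfacet
 facet normal 0.911 -0.390 0.137
  outer loop
   vertex 3.7 0.3 2.1
   vertex 4.5 1.5 0.2
   vertex 3.9 1.4 3.9
  endloop
 endfacet
 facet normal -0.709 -0.044 0.704
  outer loop
   vertex 1.5 0.6 4.7
   vertex 1.6 2.2 4.9
   vertex 0.5 0.7 3.7
  endloop
 endfacet
 facet normal 0.354 -0.138 0.925
  outer loop
   vertex 1.5 0.6 4.7
   vertex 3.9 1.4 3.9
   vertex 1.6 2.2 4.9
  endloop
 endfacet
 facet normal -0.116 -0.993 0.017
  outer loop
   vertex 1.5 0.6 4.7
   vertex 0.5 0.7 3.7
   vertex 3.7 0.3 2.1
  endloop
 endfacet
 facet normal 0.413 -0.797 0.441
  outer loop
   vertex 1.5 0.6 4.7
   vertex 3.7 0.3 2.1
   vertex 3.9 1.4 3.9
  endloop
 endfacet
 facet normal -0.579 0.745 0.331
  outer loop
   vertex 1.8 4.0 1.2
   vertex 0.7 3.5 0.4
   vertex 1.6 2.2 4.9
  endloop
 endfacet
 facet normal -0.559 0.757 0.338
  outer loop
   vertex 1.8 4.0 1.2
   vertex 1.6 2.2 4.9
   vertex 2.9 4.5 1.9
  endloop
 endfacet
 facet normal -0.470 0.877 0.099
  outer loop
   vertex 1.8 4.0 1.2
   vertex 3.0 4.7 0.7
   vertex 0.7 3.5 0.4
  endloop
 endfacet
 facet normal -0.467 0.878 0.107
  outer loop
   vertex 1.8 4.0 1.2
   vertex 2.9 4.5 1.9
   vertex 3.0 4.7 0.7
  endloop
 endfacet
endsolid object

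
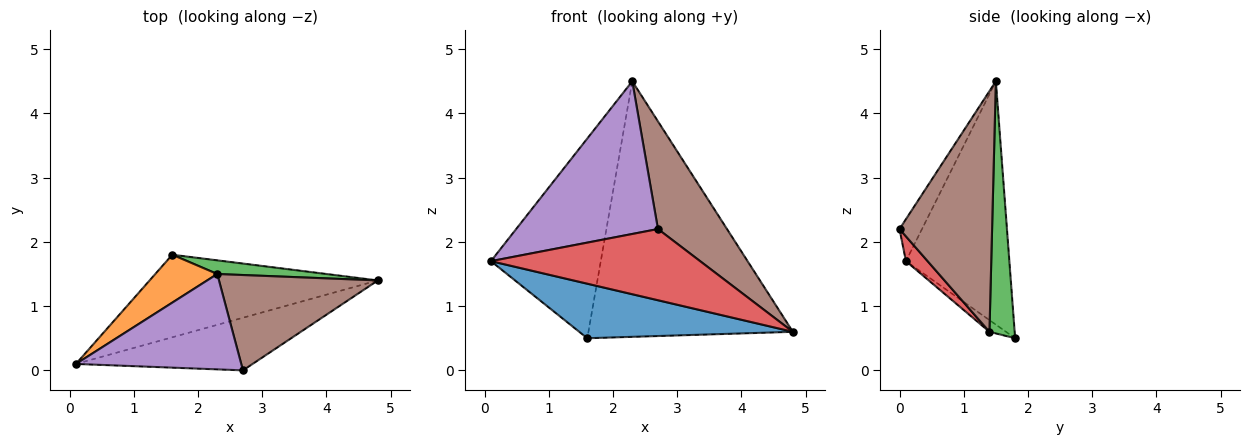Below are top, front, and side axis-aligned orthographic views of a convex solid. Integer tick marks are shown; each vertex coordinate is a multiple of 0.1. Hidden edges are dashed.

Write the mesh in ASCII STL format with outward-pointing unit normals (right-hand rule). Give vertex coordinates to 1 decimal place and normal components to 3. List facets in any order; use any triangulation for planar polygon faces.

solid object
 facet normal -0.043 -0.551 -0.834
  outer loop
   vertex 1.6 1.8 0.5
   vertex 4.8 1.4 0.6
   vertex 0.1 0.1 1.7
  endloop
 endfacet
 facet normal -0.675 0.717 0.172
  outer loop
   vertex 2.3 1.5 4.5
   vertex 1.6 1.8 0.5
   vertex 0.1 0.1 1.7
  endloop
 endfacet
 facet normal 0.122 0.991 0.053
  outer loop
   vertex 2.3 1.5 4.5
   vertex 4.8 1.4 0.6
   vertex 1.6 1.8 0.5
  endloop
 endfacet
 facet normal 0.083 -0.801 -0.592
  outer loop
   vertex 2.7 0.0 2.2
   vertex 0.1 0.1 1.7
   vertex 4.8 1.4 0.6
  endloop
 endfacet
 facet normal -0.133 -0.841 0.525
  outer loop
   vertex 2.7 0.0 2.2
   vertex 2.3 1.5 4.5
   vertex 0.1 0.1 1.7
  endloop
 endfacet
 facet normal 0.709 -0.528 0.468
  outer loop
   vertex 2.7 0.0 2.2
   vertex 4.8 1.4 0.6
   vertex 2.3 1.5 4.5
  endloop
 endfacet
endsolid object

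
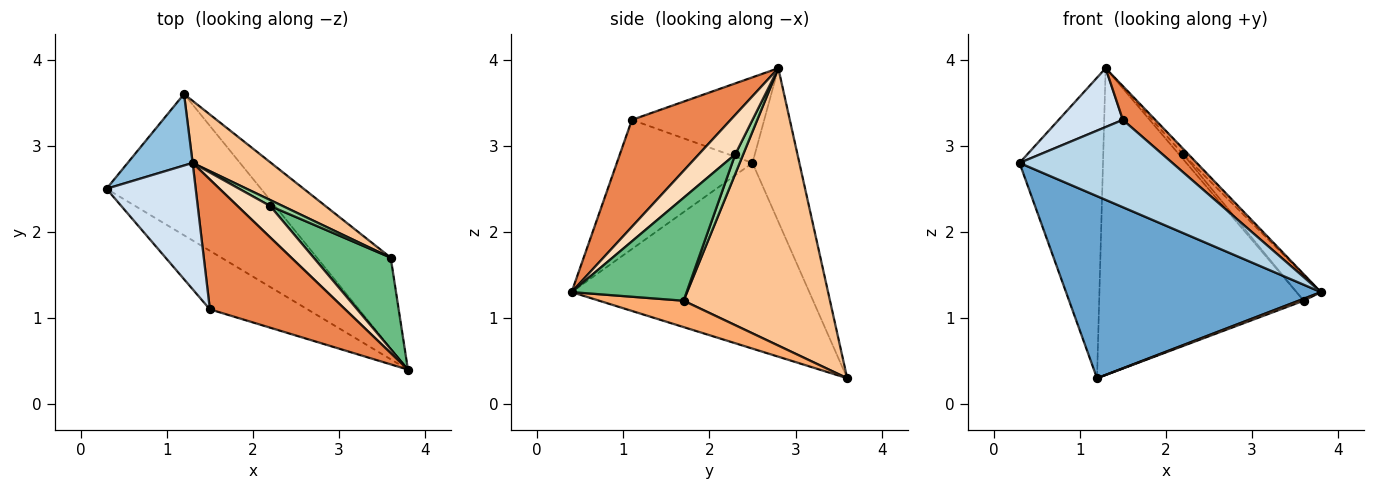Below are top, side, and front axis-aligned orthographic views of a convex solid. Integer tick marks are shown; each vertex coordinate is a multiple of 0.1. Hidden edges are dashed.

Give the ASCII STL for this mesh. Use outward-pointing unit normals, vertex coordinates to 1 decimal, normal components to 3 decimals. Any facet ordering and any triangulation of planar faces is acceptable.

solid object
 facet normal -0.593 -0.636 -0.493
  outer loop
   vertex 1.2 3.6 0.3
   vertex 3.8 0.4 1.3
   vertex 0.3 2.5 2.8
  endloop
 endfacet
 facet normal -0.479 0.854 0.203
  outer loop
   vertex 1.3 2.8 3.9
   vertex 1.2 3.6 0.3
   vertex 0.3 2.5 2.8
  endloop
 endfacet
 facet normal -0.593 -0.669 -0.448
  outer loop
   vertex 1.5 1.1 3.3
   vertex 0.3 2.5 2.8
   vertex 3.8 0.4 1.3
  endloop
 endfacet
 facet normal -0.657 -0.319 0.684
  outer loop
   vertex 1.5 1.1 3.3
   vertex 1.3 2.8 3.9
   vertex 0.3 2.5 2.8
  endloop
 endfacet
 facet normal 0.608 -0.200 0.769
  outer loop
   vertex 1.5 1.1 3.3
   vertex 3.8 0.4 1.3
   vertex 1.3 2.8 3.9
  endloop
 endfacet
 facet normal 0.337 -0.021 -0.941
  outer loop
   vertex 3.6 1.7 1.2
   vertex 3.8 0.4 1.3
   vertex 1.2 3.6 0.3
  endloop
 endfacet
 facet normal 0.574 0.802 0.162
  outer loop
   vertex 3.6 1.7 1.2
   vertex 1.2 3.6 0.3
   vertex 1.3 2.8 3.9
  endloop
 endfacet
 facet normal 0.766 0.111 0.633
  outer loop
   vertex 2.2 2.3 2.9
   vertex 1.3 2.8 3.9
   vertex 3.8 0.4 1.3
  endloop
 endfacet
 facet normal 0.789 0.167 0.591
  outer loop
   vertex 2.2 2.3 2.9
   vertex 3.8 0.4 1.3
   vertex 3.6 1.7 1.2
  endloop
 endfacet
 facet normal 0.772 0.401 0.494
  outer loop
   vertex 2.2 2.3 2.9
   vertex 3.6 1.7 1.2
   vertex 1.3 2.8 3.9
  endloop
 endfacet
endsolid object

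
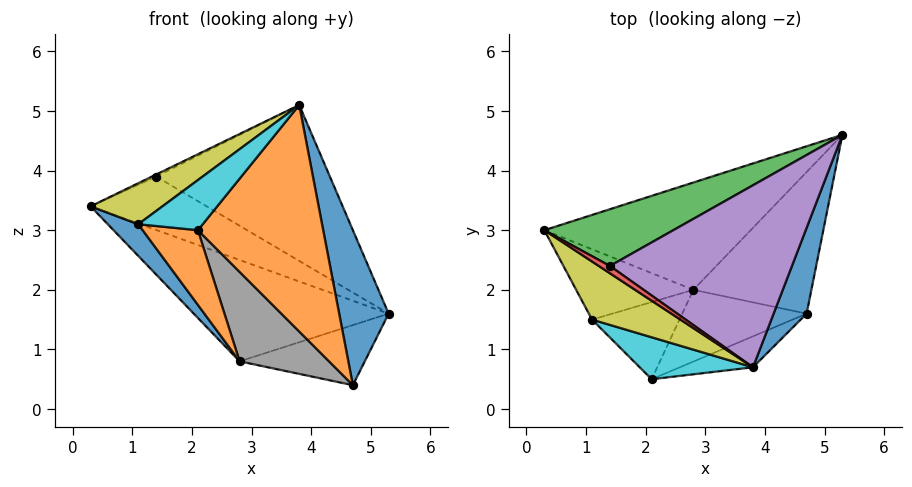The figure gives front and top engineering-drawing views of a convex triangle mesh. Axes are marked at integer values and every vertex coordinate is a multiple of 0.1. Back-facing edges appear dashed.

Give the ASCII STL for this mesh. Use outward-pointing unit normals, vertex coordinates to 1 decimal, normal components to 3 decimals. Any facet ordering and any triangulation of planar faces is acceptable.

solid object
 facet normal 0.959 -0.247 0.137
  outer loop
   vertex 4.7 1.6 0.4
   vertex 5.3 4.6 1.6
   vertex 3.8 0.7 5.1
  endloop
 endfacet
 facet normal 0.273 -0.953 -0.130
  outer loop
   vertex 2.1 0.5 3.0
   vertex 4.7 1.6 0.4
   vertex 3.8 0.7 5.1
  endloop
 endfacet
 facet normal 0.043 0.685 0.728
  outer loop
   vertex 1.4 2.4 3.9
   vertex 5.3 4.6 1.6
   vertex 0.3 3.0 3.4
  endloop
 endfacet
 facet normal -0.280 0.258 0.925
  outer loop
   vertex 1.4 2.4 3.9
   vertex 0.3 3.0 3.4
   vertex 3.8 0.7 5.1
  endloop
 endfacet
 facet normal 0.081 0.648 0.757
  outer loop
   vertex 1.4 2.4 3.9
   vertex 3.8 0.7 5.1
   vertex 5.3 4.6 1.6
  endloop
 endfacet
 facet normal -0.434 0.619 -0.655
  outer loop
   vertex 2.8 2.0 0.8
   vertex 0.3 3.0 3.4
   vertex 5.3 4.6 1.6
  endloop
 endfacet
 facet normal -0.111 0.388 -0.915
  outer loop
   vertex 2.8 2.0 0.8
   vertex 5.3 4.6 1.6
   vertex 4.7 1.6 0.4
  endloop
 endfacet
 facet normal -0.284 -0.748 -0.600
  outer loop
   vertex 2.8 2.0 0.8
   vertex 4.7 1.6 0.4
   vertex 2.1 0.5 3.0
  endloop
 endfacet
 facet normal -0.613 -0.456 0.645
  outer loop
   vertex 1.1 1.5 3.1
   vertex 3.8 0.7 5.1
   vertex 0.3 3.0 3.4
  endloop
 endfacet
 facet normal -0.575 -0.627 0.525
  outer loop
   vertex 1.1 1.5 3.1
   vertex 2.1 0.5 3.0
   vertex 3.8 0.7 5.1
  endloop
 endfacet
 facet normal -0.744 -0.275 -0.609
  outer loop
   vertex 1.1 1.5 3.1
   vertex 0.3 3.0 3.4
   vertex 2.8 2.0 0.8
  endloop
 endfacet
 facet normal -0.609 -0.552 -0.570
  outer loop
   vertex 1.1 1.5 3.1
   vertex 2.8 2.0 0.8
   vertex 2.1 0.5 3.0
  endloop
 endfacet
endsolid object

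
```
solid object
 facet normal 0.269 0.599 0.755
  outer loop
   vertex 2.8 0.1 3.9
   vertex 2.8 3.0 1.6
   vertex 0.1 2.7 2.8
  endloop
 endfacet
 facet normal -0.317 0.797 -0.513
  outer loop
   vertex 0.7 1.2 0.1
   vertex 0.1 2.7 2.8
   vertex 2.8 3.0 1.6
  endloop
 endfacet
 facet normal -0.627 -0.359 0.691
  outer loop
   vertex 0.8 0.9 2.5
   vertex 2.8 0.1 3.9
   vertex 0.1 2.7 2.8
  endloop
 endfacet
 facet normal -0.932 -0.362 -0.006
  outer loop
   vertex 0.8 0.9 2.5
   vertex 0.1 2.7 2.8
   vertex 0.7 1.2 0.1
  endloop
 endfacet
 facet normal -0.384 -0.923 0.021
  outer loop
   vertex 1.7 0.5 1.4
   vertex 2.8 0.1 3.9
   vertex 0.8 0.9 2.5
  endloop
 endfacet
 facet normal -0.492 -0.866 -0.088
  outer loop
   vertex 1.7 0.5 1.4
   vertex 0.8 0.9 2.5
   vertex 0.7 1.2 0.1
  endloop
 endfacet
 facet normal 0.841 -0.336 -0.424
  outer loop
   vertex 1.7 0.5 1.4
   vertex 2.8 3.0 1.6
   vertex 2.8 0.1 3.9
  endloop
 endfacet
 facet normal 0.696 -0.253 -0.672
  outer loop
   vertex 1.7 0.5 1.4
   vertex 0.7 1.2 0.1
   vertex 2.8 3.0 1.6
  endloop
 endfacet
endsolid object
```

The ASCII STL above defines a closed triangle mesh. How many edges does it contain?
12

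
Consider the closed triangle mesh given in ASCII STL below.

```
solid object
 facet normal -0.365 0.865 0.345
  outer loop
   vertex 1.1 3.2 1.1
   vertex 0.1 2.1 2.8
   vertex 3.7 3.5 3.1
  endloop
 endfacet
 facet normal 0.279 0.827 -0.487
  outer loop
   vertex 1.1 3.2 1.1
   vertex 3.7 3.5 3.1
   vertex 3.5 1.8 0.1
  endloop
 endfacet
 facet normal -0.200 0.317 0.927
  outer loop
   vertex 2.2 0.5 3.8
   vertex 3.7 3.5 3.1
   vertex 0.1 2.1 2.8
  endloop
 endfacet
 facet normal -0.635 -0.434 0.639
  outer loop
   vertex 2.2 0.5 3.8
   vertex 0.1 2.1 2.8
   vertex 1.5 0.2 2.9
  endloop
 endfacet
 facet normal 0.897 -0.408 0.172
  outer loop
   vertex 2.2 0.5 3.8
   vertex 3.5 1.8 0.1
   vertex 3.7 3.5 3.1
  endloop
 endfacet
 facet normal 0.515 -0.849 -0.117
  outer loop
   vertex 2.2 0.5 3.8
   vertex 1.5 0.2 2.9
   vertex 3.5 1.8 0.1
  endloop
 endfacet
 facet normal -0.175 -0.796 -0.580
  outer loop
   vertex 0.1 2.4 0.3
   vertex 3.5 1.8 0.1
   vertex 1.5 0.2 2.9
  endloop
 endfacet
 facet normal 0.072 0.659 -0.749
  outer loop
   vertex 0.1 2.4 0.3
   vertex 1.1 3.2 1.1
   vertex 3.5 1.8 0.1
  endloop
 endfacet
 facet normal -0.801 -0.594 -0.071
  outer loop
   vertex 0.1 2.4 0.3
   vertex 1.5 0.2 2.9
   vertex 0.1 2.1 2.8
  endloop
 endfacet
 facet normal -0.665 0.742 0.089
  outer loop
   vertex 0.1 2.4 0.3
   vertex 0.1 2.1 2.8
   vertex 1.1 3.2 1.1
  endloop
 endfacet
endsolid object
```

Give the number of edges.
15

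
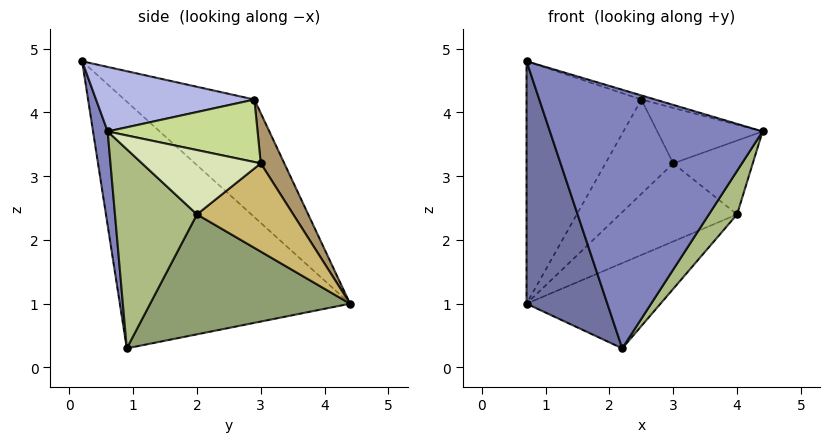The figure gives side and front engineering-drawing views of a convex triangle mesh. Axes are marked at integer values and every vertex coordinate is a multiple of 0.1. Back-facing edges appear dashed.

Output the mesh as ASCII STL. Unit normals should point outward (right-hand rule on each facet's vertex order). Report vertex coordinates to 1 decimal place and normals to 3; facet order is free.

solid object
 facet normal -0.886 -0.311 -0.344
  outer loop
   vertex 2.2 0.9 0.3
   vertex 0.7 0.2 4.8
   vertex 0.7 4.4 1.0
  endloop
 endfacet
 facet normal 0.068 -0.989 -0.131
  outer loop
   vertex 2.2 0.9 0.3
   vertex 4.4 0.6 3.7
   vertex 0.7 0.2 4.8
  endloop
 endfacet
 facet normal -0.605 0.534 0.591
  outer loop
   vertex 2.5 2.9 4.2
   vertex 0.7 4.4 1.0
   vertex 0.7 0.2 4.8
  endloop
 endfacet
 facet normal 0.282 0.025 0.959
  outer loop
   vertex 2.5 2.9 4.2
   vertex 0.7 0.2 4.8
   vertex 4.4 0.6 3.7
  endloop
 endfacet
 facet normal 0.586 0.393 -0.708
  outer loop
   vertex 4.0 2.0 2.4
   vertex 2.2 0.9 0.3
   vertex 0.7 4.4 1.0
  endloop
 endfacet
 facet normal 0.796 -0.273 -0.539
  outer loop
   vertex 4.0 2.0 2.4
   vertex 4.4 0.6 3.7
   vertex 2.2 0.9 0.3
  endloop
 endfacet
 facet normal 0.742 0.521 0.423
  outer loop
   vertex 3.0 3.0 3.2
   vertex 2.5 2.9 4.2
   vertex 4.4 0.6 3.7
  endloop
 endfacet
 facet normal 0.786 0.526 0.325
  outer loop
   vertex 3.0 3.0 3.2
   vertex 4.4 0.6 3.7
   vertex 4.0 2.0 2.4
  endloop
 endfacet
 facet normal 0.317 0.915 0.250
  outer loop
   vertex 3.0 3.0 3.2
   vertex 0.7 4.4 1.0
   vertex 2.5 2.9 4.2
  endloop
 endfacet
 facet normal 0.626 0.761 -0.170
  outer loop
   vertex 3.0 3.0 3.2
   vertex 4.0 2.0 2.4
   vertex 0.7 4.4 1.0
  endloop
 endfacet
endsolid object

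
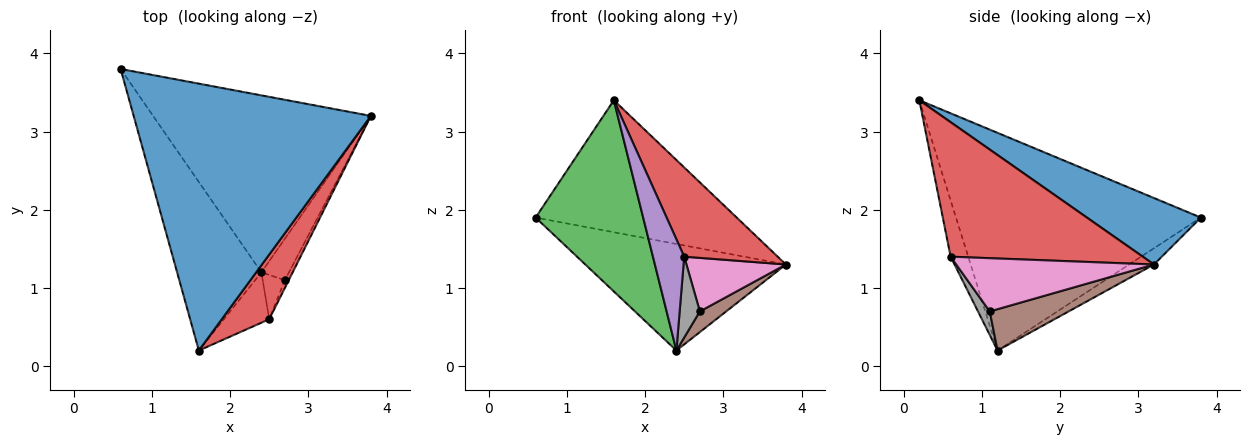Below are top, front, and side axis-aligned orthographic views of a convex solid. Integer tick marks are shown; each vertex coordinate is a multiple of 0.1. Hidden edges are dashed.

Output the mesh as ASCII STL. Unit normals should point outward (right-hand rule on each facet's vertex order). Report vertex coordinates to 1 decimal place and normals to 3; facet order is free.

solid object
 facet normal 0.244 0.430 0.869
  outer loop
   vertex 1.6 0.2 3.4
   vertex 3.8 3.2 1.3
   vertex 0.6 3.8 1.9
  endloop
 endfacet
 facet normal -0.064 0.515 -0.855
  outer loop
   vertex 2.4 1.2 0.2
   vertex 0.6 3.8 1.9
   vertex 3.8 3.2 1.3
  endloop
 endfacet
 facet normal -0.863 -0.379 -0.334
  outer loop
   vertex 2.4 1.2 0.2
   vertex 1.6 0.2 3.4
   vertex 0.6 3.8 1.9
  endloop
 endfacet
 facet normal 0.857 -0.417 0.302
  outer loop
   vertex 2.5 0.6 1.4
   vertex 3.8 3.2 1.3
   vertex 1.6 0.2 3.4
  endloop
 endfacet
 facet normal -0.456 -0.811 -0.367
  outer loop
   vertex 2.5 0.6 1.4
   vertex 1.6 0.2 3.4
   vertex 2.4 1.2 0.2
  endloop
 endfacet
 facet normal 0.802 -0.267 -0.535
  outer loop
   vertex 2.7 1.1 0.7
   vertex 2.4 1.2 0.2
   vertex 3.8 3.2 1.3
  endloop
 endfacet
 facet normal 0.891 -0.448 -0.065
  outer loop
   vertex 2.7 1.1 0.7
   vertex 3.8 3.2 1.3
   vertex 2.5 0.6 1.4
  endloop
 endfacet
 facet normal 0.454 -0.781 -0.428
  outer loop
   vertex 2.7 1.1 0.7
   vertex 2.5 0.6 1.4
   vertex 2.4 1.2 0.2
  endloop
 endfacet
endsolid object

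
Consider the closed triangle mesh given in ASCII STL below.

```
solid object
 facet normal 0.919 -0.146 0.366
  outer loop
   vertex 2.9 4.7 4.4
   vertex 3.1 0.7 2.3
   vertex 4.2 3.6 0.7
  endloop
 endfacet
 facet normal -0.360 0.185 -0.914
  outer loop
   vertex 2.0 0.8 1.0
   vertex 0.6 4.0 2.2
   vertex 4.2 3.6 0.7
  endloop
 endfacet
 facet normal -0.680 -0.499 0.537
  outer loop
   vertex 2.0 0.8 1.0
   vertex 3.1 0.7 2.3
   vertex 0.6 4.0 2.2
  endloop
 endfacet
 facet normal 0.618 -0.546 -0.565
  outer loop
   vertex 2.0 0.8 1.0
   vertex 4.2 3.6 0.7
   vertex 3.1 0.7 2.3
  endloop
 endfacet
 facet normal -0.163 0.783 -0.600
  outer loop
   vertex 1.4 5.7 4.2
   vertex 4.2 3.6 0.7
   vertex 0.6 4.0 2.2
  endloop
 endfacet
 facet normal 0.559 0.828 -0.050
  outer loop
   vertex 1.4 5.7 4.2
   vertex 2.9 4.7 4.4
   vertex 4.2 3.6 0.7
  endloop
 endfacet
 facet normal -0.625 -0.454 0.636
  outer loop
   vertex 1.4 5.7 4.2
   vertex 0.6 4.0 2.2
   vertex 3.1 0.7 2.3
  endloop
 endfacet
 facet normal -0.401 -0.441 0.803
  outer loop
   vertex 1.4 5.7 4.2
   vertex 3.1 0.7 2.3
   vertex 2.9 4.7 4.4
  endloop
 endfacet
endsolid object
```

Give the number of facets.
8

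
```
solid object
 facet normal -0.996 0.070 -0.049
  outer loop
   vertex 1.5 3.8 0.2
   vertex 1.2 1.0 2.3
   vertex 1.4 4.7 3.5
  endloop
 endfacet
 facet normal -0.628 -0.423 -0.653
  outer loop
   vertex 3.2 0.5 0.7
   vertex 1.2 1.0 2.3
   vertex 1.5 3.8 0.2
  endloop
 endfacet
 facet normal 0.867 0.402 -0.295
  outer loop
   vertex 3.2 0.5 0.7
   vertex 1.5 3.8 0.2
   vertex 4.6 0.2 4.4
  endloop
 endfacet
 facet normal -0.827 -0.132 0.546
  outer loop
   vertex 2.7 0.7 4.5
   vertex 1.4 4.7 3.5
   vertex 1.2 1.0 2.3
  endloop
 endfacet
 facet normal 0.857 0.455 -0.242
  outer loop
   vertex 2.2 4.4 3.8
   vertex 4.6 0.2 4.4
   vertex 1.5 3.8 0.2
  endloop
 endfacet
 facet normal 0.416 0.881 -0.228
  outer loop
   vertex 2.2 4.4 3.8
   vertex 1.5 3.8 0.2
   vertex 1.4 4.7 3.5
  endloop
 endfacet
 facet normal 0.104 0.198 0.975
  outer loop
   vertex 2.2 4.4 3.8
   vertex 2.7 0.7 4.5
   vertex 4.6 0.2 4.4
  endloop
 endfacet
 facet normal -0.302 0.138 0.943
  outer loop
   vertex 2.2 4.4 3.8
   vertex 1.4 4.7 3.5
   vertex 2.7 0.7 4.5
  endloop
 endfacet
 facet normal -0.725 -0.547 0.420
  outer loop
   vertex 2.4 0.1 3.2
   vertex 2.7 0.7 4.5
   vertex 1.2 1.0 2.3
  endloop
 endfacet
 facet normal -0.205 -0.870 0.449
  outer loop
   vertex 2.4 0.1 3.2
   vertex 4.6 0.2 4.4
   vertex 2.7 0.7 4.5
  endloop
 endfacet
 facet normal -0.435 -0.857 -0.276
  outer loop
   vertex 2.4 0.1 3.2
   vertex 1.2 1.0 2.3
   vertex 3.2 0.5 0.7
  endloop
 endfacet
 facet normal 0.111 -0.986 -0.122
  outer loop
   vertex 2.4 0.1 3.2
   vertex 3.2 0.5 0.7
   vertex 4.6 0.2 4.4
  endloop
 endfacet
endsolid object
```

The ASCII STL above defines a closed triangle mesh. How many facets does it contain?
12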